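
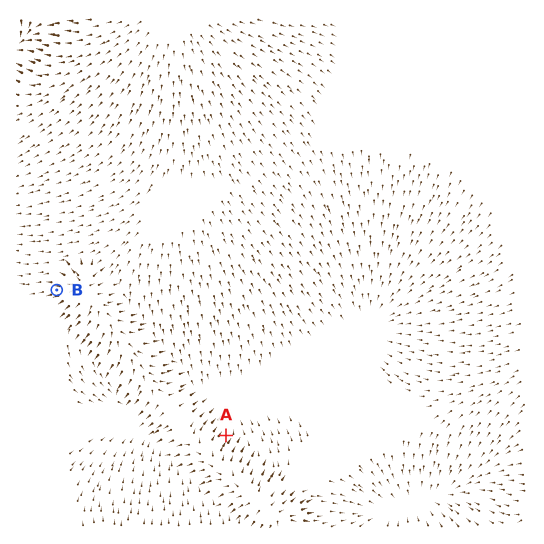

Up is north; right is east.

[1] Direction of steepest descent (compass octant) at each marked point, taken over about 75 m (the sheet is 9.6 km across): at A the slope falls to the NE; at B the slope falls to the W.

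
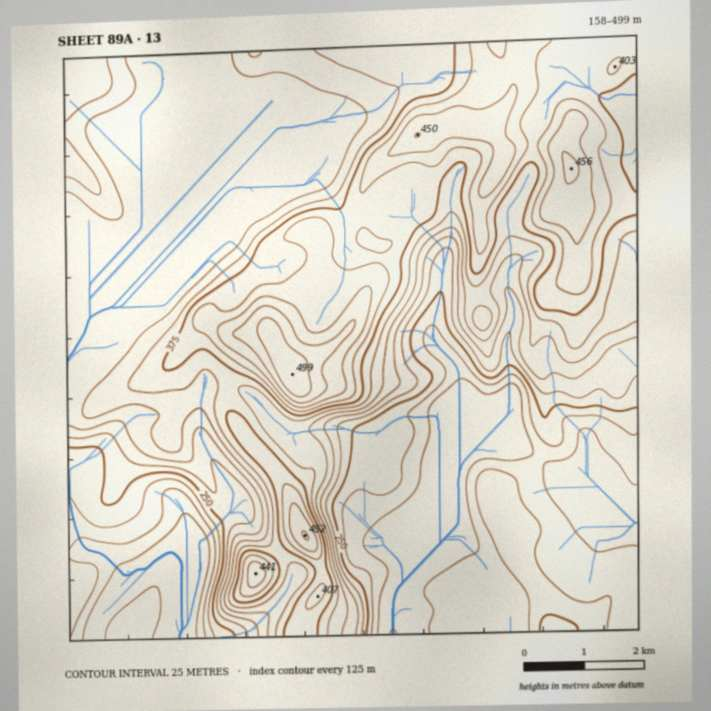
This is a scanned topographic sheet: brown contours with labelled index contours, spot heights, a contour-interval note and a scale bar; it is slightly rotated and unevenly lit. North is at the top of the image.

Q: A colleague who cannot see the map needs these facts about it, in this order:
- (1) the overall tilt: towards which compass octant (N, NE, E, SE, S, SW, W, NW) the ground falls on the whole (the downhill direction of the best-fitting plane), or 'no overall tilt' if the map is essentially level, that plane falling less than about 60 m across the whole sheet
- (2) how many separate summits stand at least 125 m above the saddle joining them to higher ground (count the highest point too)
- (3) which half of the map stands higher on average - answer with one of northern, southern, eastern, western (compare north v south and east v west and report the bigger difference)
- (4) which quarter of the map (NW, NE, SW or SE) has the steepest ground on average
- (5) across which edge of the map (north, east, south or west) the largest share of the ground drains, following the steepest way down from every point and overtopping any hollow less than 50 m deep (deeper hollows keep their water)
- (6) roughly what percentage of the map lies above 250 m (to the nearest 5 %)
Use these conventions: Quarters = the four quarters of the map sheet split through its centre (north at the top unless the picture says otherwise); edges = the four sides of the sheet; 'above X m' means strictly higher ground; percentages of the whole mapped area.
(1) Overall the map slopes down towards the south.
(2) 1 summit rises at least 125 m above its surroundings.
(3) On average the northern half of the map is the higher ground.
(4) The steepest ground, on average, is in the south-west quarter.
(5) Drainage is mainly to the south: more ground falls towards that edge than towards any other.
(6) Ground above 250 m makes up about 70 % of the sheet.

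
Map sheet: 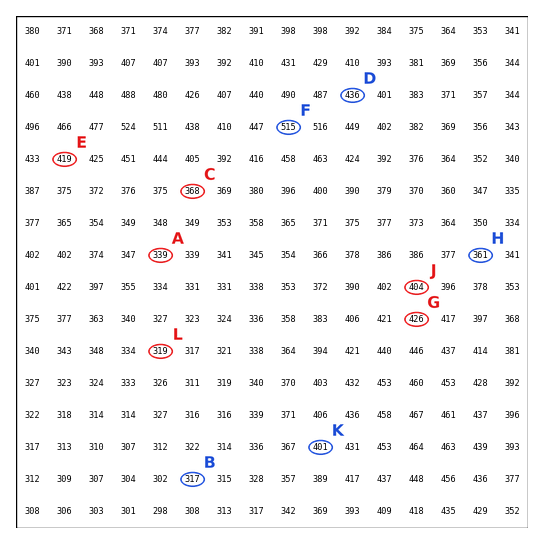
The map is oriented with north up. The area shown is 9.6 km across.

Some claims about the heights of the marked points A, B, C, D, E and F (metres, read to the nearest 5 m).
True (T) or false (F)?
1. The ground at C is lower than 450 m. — T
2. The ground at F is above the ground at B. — T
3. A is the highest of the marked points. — F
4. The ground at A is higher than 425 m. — F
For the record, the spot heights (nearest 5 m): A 340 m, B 315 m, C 370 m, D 435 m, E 420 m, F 515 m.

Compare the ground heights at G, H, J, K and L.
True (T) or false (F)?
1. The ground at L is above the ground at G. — F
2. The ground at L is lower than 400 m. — T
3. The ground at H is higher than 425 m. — F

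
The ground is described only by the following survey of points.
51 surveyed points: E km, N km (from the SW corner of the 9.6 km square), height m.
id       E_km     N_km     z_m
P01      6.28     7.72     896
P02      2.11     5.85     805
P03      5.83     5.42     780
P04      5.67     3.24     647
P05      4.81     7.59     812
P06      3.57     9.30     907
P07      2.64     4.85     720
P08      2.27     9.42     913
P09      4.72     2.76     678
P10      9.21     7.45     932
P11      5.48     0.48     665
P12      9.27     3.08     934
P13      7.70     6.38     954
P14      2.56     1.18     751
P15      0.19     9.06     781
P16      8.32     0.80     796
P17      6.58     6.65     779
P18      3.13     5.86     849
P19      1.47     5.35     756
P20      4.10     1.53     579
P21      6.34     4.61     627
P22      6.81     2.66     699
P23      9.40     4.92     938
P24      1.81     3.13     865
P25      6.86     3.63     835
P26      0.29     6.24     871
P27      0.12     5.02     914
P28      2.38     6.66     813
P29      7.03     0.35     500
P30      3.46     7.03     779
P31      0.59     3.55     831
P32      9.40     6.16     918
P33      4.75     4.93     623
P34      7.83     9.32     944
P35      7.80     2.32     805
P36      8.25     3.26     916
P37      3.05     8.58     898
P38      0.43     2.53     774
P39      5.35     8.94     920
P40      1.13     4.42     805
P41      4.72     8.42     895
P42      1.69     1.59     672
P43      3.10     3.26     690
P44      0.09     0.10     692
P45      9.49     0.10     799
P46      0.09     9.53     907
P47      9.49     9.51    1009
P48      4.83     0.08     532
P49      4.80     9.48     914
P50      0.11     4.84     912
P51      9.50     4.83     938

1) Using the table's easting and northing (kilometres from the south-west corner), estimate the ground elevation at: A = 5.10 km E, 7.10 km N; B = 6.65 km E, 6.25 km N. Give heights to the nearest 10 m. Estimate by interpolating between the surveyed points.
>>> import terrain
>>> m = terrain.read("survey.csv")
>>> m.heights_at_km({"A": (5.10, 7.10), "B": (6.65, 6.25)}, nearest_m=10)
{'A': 840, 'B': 860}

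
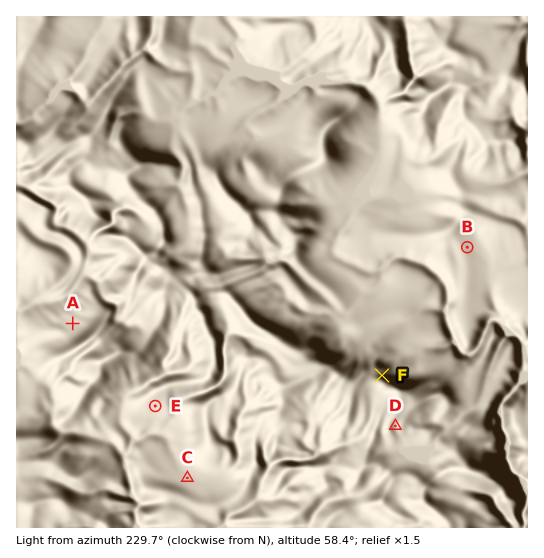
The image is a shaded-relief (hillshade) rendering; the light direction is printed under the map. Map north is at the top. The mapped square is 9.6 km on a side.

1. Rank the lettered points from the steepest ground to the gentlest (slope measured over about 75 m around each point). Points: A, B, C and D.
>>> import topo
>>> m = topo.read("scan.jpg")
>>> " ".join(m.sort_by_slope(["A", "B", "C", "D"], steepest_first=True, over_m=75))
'D A B C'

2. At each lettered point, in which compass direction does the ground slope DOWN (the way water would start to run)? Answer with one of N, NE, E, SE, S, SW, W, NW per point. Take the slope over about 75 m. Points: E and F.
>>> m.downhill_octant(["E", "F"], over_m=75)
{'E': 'S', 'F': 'NE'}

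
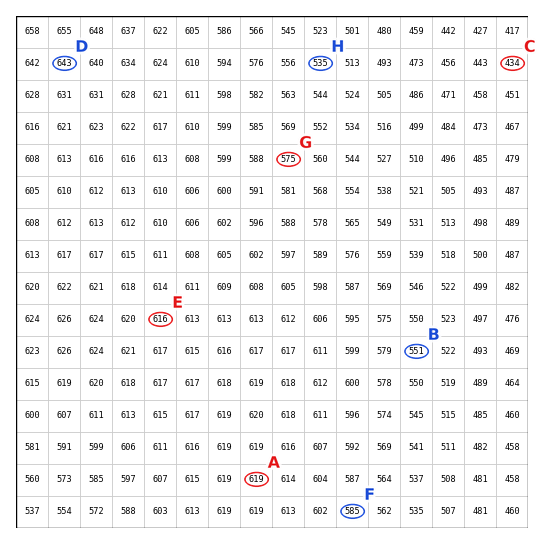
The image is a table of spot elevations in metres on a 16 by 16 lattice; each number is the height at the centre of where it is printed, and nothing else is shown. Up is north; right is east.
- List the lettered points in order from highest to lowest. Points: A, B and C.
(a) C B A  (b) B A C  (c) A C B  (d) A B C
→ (d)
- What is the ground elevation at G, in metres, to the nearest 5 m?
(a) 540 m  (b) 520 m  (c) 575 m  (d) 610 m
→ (c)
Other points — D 645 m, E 615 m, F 585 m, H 535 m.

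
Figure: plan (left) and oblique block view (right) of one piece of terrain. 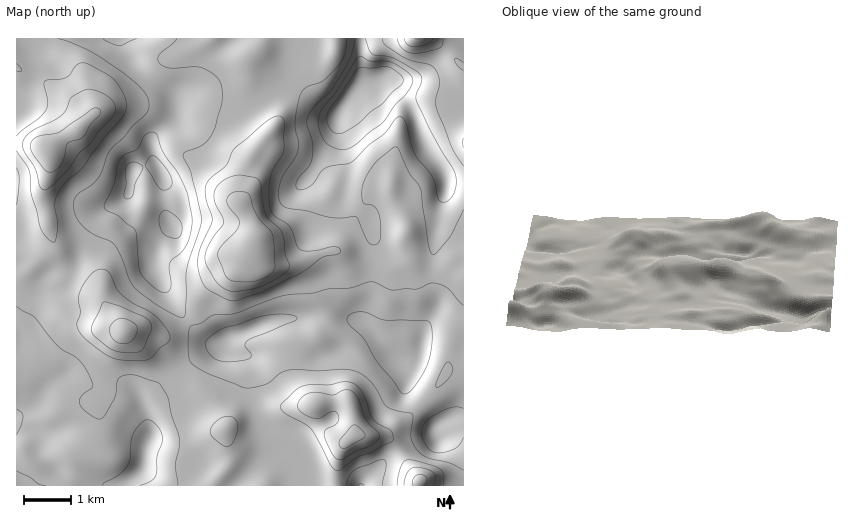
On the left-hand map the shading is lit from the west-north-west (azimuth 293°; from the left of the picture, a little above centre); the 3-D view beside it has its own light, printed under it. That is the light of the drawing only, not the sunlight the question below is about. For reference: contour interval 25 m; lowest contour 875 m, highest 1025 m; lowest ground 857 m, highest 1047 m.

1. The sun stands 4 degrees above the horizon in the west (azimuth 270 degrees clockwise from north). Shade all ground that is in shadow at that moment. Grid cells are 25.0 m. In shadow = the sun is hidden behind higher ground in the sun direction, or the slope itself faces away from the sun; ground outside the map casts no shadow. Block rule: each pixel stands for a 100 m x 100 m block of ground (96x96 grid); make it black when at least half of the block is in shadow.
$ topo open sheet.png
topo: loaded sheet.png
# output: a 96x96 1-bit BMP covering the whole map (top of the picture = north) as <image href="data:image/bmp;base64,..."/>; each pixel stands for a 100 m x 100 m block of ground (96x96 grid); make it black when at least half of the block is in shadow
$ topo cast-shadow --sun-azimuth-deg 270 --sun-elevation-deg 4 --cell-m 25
<image width="96" height="96" href="data:image/bmp;base64,Qk2+BAAAAAAAAD4AAAAoAAAAYAAAAGAAAAABAAEAAAAAAIAEAAATCwAAEwsAAAIAAAAAAAAA////AAAAAAAAAAAAAAAAAAfAAf8AAAAAAAAAAAPAAP8AAAAAAAAAAAPAAP8AAAHAAAAAAAPAAP8AAAHgAAAAAAPgAAAAAAHwAAAAAAPwAAAAAAHwAAAAAAP8AYAAAAHgAAAAAAH+A+AAAADgAAAAAAAfA+AAAABgAAAAAAAP//AAAAAAAAAAAAAP//AAAAAAAAHAAAAP//AAAAAAAAHgAAAf9+AAAAAAAAHgAAA/h+AAAAAAAADAAAB/w8AAAAAAAAAAAAB/wAAAAAAAAAAAAAB/4AAAAAAAAAAAAAD/4AAAAAAAAAAAAAD/8AAAAAAAAAAAAAD/8AAAAAAAAAAAAAD/4AAAAAAAAAAAAAD4AAAAAAAAAAAAAAAAAAAAAAAAAAAAAAAAAAAAAAAAAAAAAAAAAAAAAAAAAAAAAAAAAAAAAAAAAAAAAAAAAAAAAAAAAAAAAAAAAAAAAAAOAIAAAAAAAAAAAAAeAcAAAAAAAAAAAAA+AYAAAAAAAAAAAAB/IAAAAAAAAAAAAAB/8AAAAAAAAAAAAAA/+AAAAAAAAAAAAAAf8AAAAAAAAAAAAAAf8AAAAAAAAAAAAAAfwAAAAAAAAAAAAAAPAAAAAAAAAAAAAACAAAAAAAAAAAAAAAHAAAAAAAAAAAAAAAOAAAAAAAAAAAAAAAeAAAAOAAAAAAAAAA+MAAAPwAAAAAAAAA+cAAAH+AAAAAAAAA/8AAAD/gAAAAAAAA58AAAB/gAAAAAAAAD4AAAB/gAAAAAAAAD4AAAB+AAAAAAAAAD4AAAD/AAAAAAAAAD4AAAD/AAAAAAAAAD4AAAD/gAAAAAAAAD4AAAD/wAAAAAAAADwAAAD/wAAAAAAAAAAAAAD/4AAAwAAAAAAAAAH/4AABwAAcAAAAAAH/wAAAwAA8AAAAAAP/gAAAAAA8AAAAAAP/gAAAAAA8AAAAAAP/AAAAAAA8AAAAAAf/AAAAAAA8AAAAAAf/AAAAGAA8A4AAAAf/gAAAPAB+B8AAAAf/gAAAPgB/B+AAAAf/gAAAPgA/h+AAAAP/gAAAPgA/w/EAAAP/gAAAPgA/8/EAAAH/gAAAfgAf//gAAAD/gAAAfAAf//gAAAD/gAAA+AAf//4AAAB/wAAB8AAf//wAAAA/4AAD8AAf//AAAAA/+AAH4AAA/8wAAAA//gAH4AAAf/4AAAA//wAHwAAAf/4AAAA//4AHwAAAf/8AAAA//8AHwAAAf/4AAAA//8AHgAAAH/4AAAA//+AHgAAAD/4AAAAf/+AHAAAAB/8AAAAP/8AGAAAAB/8AAAAB/+AAAAAAA/4AAAAAf+AAAAAAA/wAAAAAP/AAAAAAAfAAAAAAH/wAAAAAAOAAAAAAD/4AAAAAAOAAAAAAD/8AAAAAAcAAAAAAB/+AAAAAAcAAAAAAA//AAAAAAAAAAAAAA//AAAAAAAAAAAAAAf/AAAAAAAAAAAAAAf+AAAAAAAAAAAAAAfwAAAAAAAAAAAAAAfwAAAAAAAAAAAAAAfgAAAAAAAAAAAAAAfgAOAAAAAAAAAAAAfgAf8="/>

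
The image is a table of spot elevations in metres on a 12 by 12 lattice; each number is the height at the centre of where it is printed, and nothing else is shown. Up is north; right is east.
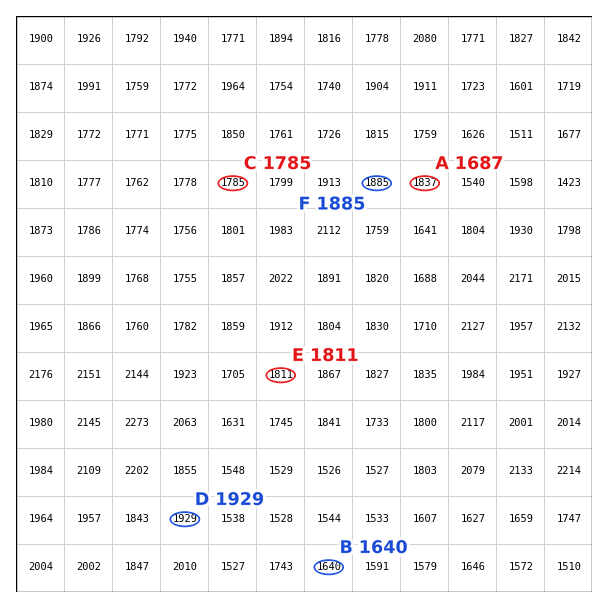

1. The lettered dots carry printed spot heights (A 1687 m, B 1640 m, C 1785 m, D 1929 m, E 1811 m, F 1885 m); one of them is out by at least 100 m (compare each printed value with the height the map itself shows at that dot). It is A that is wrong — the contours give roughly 1837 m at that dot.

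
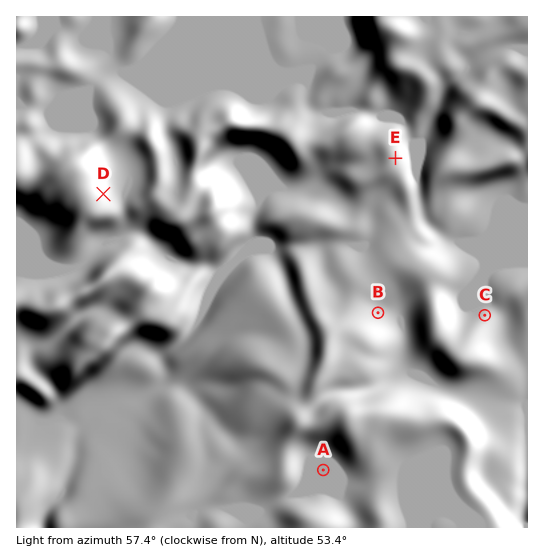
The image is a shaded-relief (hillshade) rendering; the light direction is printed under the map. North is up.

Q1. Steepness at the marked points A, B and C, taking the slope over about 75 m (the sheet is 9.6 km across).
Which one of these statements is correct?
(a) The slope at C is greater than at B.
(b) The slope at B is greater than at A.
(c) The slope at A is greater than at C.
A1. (b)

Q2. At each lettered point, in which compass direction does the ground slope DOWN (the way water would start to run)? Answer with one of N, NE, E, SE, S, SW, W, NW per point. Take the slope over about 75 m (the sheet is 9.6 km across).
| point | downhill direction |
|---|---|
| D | E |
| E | E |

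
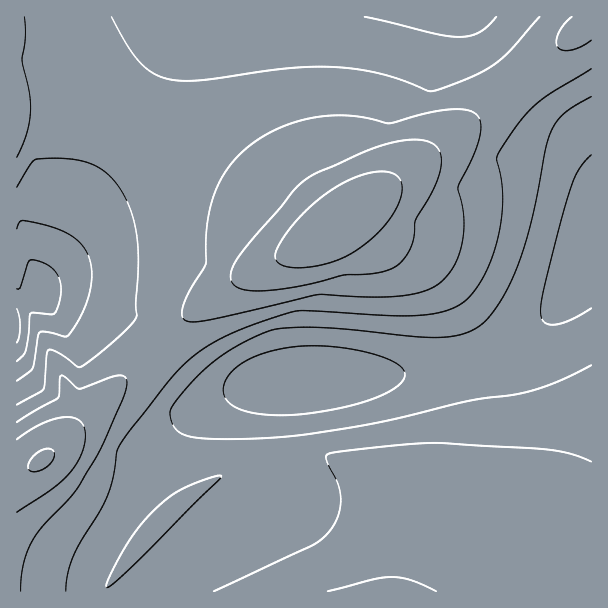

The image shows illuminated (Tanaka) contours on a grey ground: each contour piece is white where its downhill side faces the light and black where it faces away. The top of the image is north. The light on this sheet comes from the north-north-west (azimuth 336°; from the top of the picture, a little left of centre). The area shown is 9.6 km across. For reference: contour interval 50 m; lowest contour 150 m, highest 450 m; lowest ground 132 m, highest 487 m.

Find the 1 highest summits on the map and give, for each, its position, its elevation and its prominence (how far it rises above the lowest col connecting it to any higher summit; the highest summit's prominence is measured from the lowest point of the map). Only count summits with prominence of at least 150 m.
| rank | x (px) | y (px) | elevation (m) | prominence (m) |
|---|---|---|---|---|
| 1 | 345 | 219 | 487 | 355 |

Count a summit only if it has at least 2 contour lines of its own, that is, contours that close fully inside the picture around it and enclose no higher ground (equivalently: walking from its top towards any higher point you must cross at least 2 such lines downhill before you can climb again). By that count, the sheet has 1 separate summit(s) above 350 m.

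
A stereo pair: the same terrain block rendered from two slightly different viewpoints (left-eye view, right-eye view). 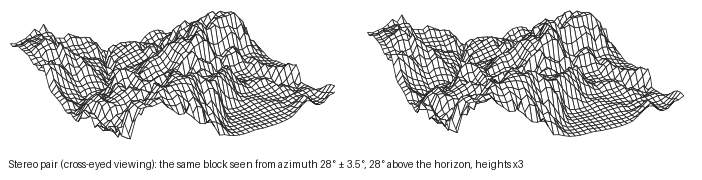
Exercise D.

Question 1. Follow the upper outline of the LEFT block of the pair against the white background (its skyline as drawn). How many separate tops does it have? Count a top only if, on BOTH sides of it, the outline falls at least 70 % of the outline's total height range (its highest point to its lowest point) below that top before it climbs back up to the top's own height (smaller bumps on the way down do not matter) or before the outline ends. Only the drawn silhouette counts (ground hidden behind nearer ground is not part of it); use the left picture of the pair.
0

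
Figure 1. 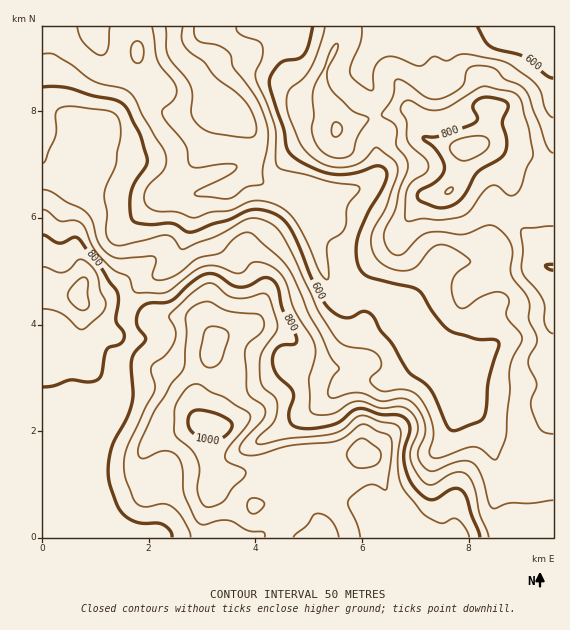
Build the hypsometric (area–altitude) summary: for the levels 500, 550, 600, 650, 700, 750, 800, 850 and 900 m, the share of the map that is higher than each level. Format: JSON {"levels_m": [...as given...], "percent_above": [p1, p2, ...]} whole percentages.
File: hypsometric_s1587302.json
{"levels_m": [500, 550, 600, 650, 700, 750, 800, 850, 900], "percent_above": [95, 88, 78, 66, 51, 40, 27, 18, 11]}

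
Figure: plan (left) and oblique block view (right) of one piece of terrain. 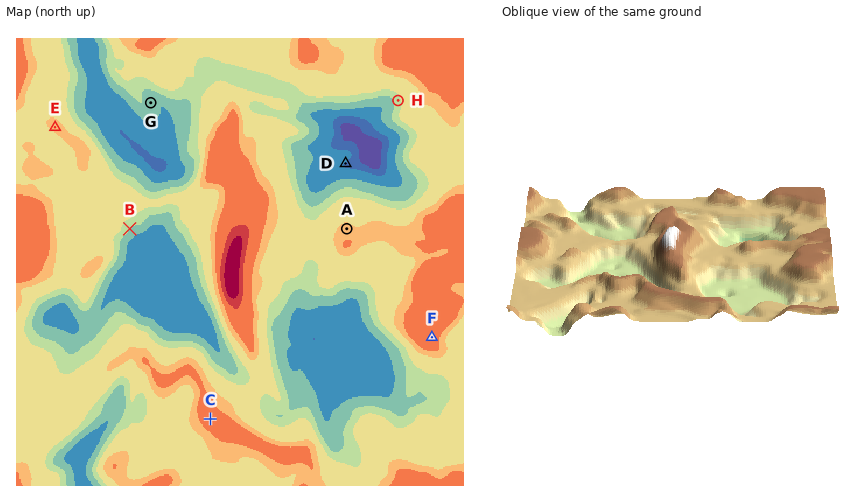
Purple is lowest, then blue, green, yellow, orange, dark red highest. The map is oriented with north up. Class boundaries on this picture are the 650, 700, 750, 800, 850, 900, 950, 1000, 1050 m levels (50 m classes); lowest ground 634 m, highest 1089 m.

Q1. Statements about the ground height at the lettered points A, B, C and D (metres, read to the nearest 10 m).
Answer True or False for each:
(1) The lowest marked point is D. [True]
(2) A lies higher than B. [True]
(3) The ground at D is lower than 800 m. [True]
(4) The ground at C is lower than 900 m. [False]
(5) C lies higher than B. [True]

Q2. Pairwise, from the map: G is below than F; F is above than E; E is above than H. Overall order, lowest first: G H E F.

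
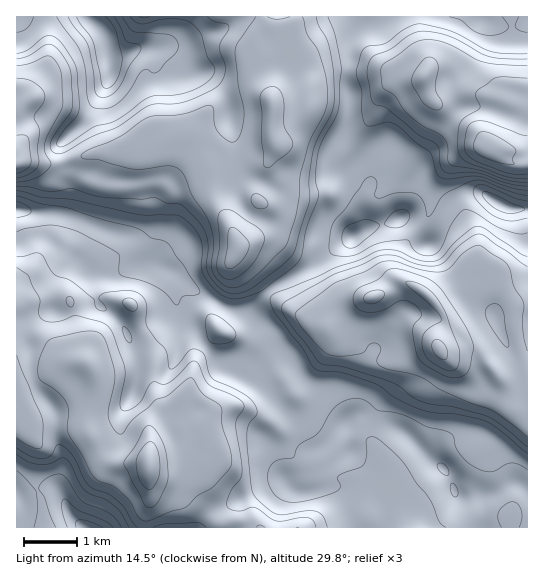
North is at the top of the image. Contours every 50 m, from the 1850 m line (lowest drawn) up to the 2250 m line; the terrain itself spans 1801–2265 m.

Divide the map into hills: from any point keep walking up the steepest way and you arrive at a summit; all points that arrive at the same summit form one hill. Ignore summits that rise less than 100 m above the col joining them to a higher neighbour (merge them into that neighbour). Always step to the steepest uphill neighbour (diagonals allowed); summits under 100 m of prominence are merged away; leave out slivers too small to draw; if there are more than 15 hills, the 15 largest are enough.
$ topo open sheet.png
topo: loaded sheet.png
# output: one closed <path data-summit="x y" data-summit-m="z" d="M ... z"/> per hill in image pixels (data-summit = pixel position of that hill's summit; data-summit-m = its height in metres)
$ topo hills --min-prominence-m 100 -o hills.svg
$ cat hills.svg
<path data-summit="149 467" data-summit-m="2245" d="M21 209l-5 1 0 283 2 2 9 0 18-7 9 0 5 3 13 26 13 11 270-1-6-26-6-12-5-2-9 0-22 4 5-4 4-10 7-8 25-16-4-15 0-9-15 14-8 4-12-16-21-18-28-31 0-16 10-10 10-6-5-8-2-7-7-8-20-14-20-5-29-16-22-19-13-6-13-3-16-25-4-3-16-3-51-18z"/><path data-summit="237 247" data-summit-m="2215" d="M355 16l-124 0-2 7-7 6-19 6-20 9-17 1-7 3-16-1-18 8-18-2 2 25-5 11-21 34-22 20 0 11 6 16 1 17 0 14-5 14 4 1 4-3 6-27 9-10 7-1 16 6 16 2 2 4 0 15-8 32 10 2 4 3 16 25 13 3 13 6 22 19 29 16 23 5 25-26 32-16 58-42 0-31 5-12-10-9-24-8-6-6 2-10 12-22 5-17 1-69 8-20z"/><path data-summit="490 149" data-summit-m="2265" d="M281 351l-11 5-10 10-1 13 12 16 38 36 12 16 8-4 15-14 0 9 4 15-25 16-7 8-7 13 6 1 14-4 9 0 5 2 6 12 2 13 4 14 173-1 0-37-15-9-12-11-12-28-4-5-12-4-10 0-14 6-12 12-1 8 2 5-36-33-11-6-16-2-16-7-8 1-4 4-10-18-6-6-24-14z"/><path data-summit="439 350" data-summit-m="2261" d="M483 193l-16 0-10 4-10 12-18 36-27-26-32 8-13 6-51 38-32 16-27 27 24 17 6 16 15 15 8 13 7 8 24 14 13 16 3 8 4-4 8-1 16 7 16 2 11 6 33 32 2-1-1-7 3-6 10-10 14-6 16 2 10 7 12 28 12 11 14 8 1-279-23-3z"/><path data-summit="17 163" data-summit-m="2243" d="M230 16l-213 0-1 193 25 4 23 1 4-13 0-14-1-17-6-16 0-11 22-20 21-34 5-11-2-25 18 2 18-8 16 1 7-3 17-1 20-9 19-6 7-6z"/>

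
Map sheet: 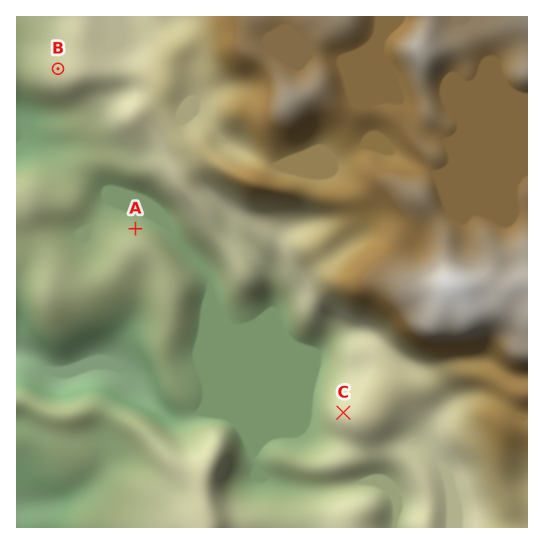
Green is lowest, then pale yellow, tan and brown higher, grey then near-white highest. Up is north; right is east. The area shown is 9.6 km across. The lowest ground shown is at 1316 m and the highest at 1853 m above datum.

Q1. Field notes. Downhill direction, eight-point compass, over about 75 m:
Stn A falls N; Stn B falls W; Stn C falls W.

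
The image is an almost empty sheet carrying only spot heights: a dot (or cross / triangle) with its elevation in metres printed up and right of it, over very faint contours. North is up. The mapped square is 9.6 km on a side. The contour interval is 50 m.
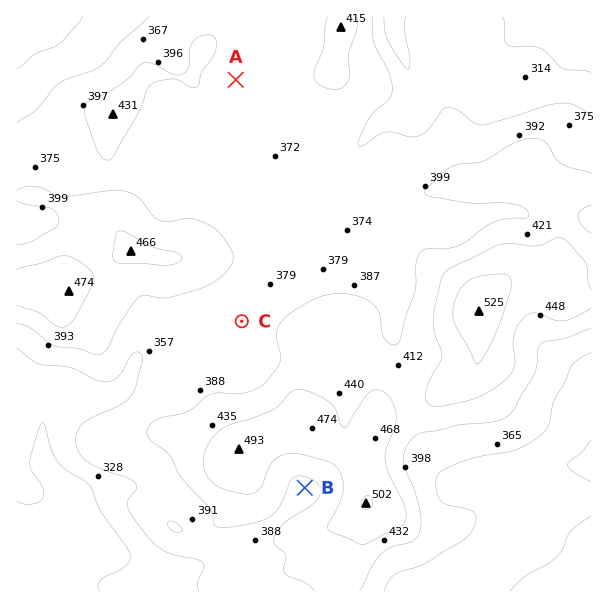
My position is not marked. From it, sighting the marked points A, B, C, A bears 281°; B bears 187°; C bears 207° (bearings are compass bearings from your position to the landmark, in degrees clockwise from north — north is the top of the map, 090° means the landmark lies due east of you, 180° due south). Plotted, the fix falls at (353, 103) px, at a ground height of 390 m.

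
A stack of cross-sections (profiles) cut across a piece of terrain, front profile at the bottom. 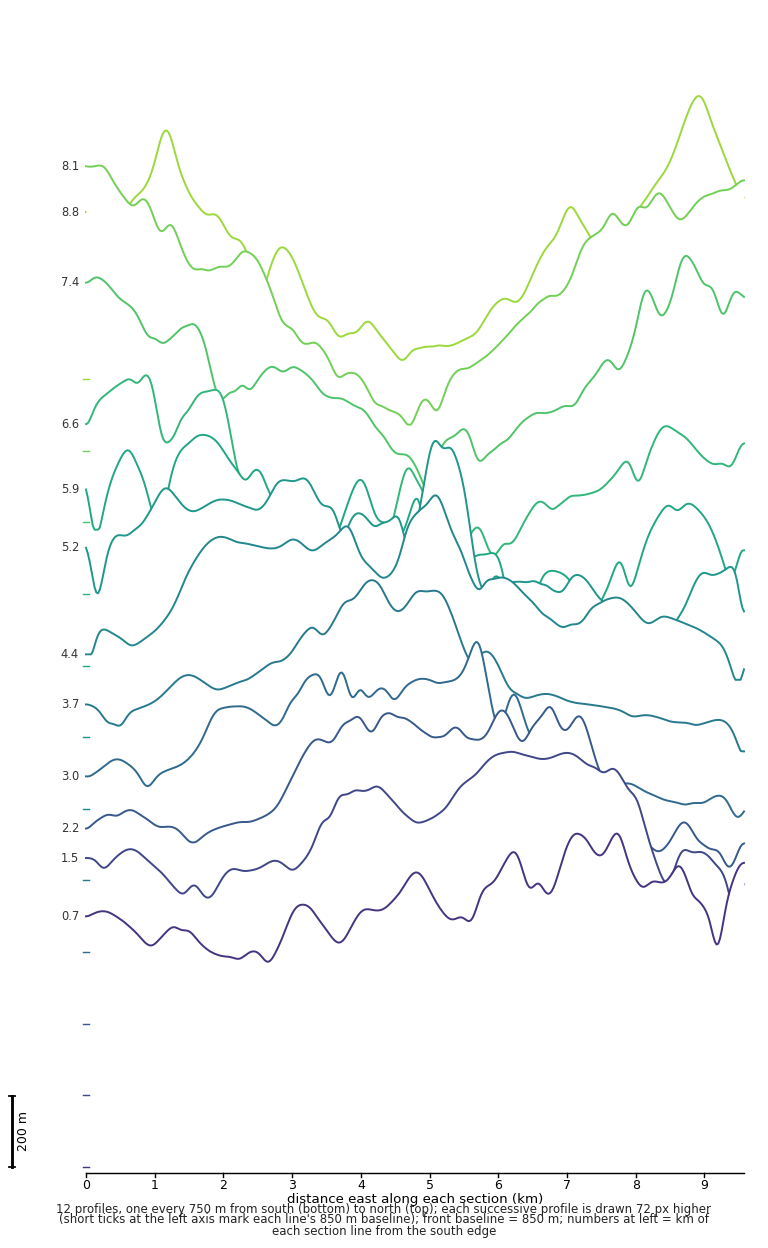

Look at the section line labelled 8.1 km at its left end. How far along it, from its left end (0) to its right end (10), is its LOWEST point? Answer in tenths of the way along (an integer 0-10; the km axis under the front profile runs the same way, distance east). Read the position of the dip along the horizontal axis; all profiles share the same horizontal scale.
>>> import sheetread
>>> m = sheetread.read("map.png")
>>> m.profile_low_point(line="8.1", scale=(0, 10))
5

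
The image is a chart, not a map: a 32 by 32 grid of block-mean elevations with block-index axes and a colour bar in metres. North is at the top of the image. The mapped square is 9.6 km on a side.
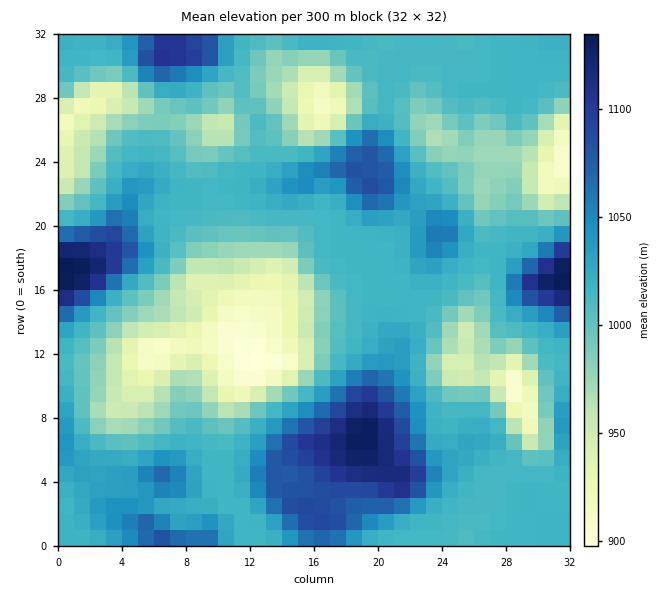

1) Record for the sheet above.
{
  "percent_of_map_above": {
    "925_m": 94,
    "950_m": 88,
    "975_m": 80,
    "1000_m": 68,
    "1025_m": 29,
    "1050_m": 16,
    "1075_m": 11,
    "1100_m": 5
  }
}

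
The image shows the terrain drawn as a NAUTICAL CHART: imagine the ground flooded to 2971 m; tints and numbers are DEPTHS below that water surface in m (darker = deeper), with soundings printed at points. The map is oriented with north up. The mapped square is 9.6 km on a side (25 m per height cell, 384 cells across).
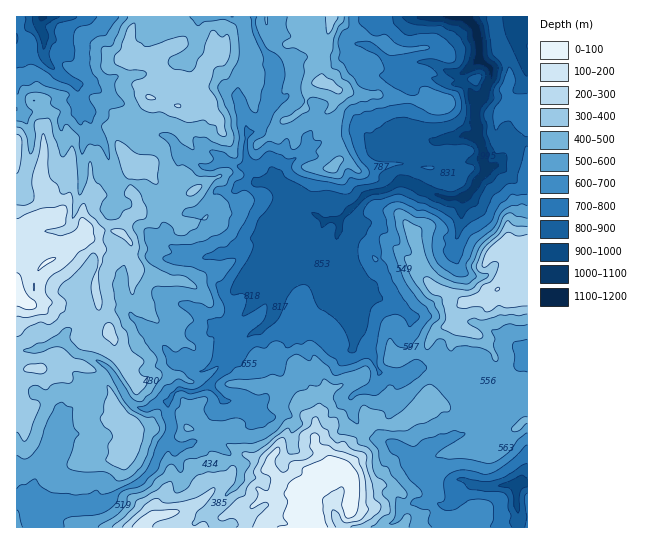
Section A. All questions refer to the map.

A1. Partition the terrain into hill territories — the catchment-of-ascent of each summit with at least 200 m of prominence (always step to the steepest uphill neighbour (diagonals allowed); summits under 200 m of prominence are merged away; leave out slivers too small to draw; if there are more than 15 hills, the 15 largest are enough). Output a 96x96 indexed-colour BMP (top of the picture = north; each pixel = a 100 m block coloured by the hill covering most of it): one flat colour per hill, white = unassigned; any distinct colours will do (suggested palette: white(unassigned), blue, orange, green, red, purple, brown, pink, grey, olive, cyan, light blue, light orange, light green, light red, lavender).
<image width="96" height="96" href="data:image/bmp;base64,Qk12EgAAAAAAAHYAAAAoAAAAYAAAAGAAAAABAAQAAAAAAAASAAATCwAAEwsAABAAAAAAAAAA////ALR3HwAOf/8ALKAsACgn1gC9Z5QAS1aMAMJ34wB/f38AIr28AM++FwDox64AeLv/AIrfmACWmP8A1bDFACIiIiIiIiIiIiIiIiIiIiIiIiIiIiIiIiIiIiIiIiIiIiIiIiIiIiIiIiIiIiIiIiIiIiIiIiIiIiIiIiIiIiIiIiIiIiIiIiIiIiIiIiIiIiIiIiIiIiIiIiIiIiIiIiIiIiIiIiIiIiIiIiIiIiIiIiIiIiIiIiIiIiIiIiIiIiIiIiIiIiIiIiIiIiIiIiIiIiIiIiIiIiIiIiIiIiIiIiIiIiIiIiIiIiIiIiIiIiIiIiIiIiIiIiIiIiIiIiIiIiIiIiIiIiIiIiIiIiIiIiIiIiIiIiIiIiIiIiIiIiIiIiIiIiIiIiIiIiIiIhERERERERERESIiIiIiIiIiIiIiIiIiIiIiIiIiIiIiIiIiIiIiIiIiIiIiIiIiIhERERERERERERIiIiIiIiIiIiIiIiIiIiIiIiIiIiIiIiIiIiIiIiIiIiIiIiIiIhEREREREREREREiIiIiIiIiIiIiIiIiIiIiIiIiIiIiIiIiIiIiIiIiIiIiIiIiIhEREREREREREREREiIiIiIiIiIiIiIiIiIiIiIiIiIiIiIiIiIiIiIiIiIiIiIiIhERERERERERERERESIiIiIiIiIiIiIiIiIiIiIiIiIiIiIiIiIiIiIiIiIiIiIiIhERERERERERERERERIiIiIiIiIiIiIiIiIiIiIiIiIiIiIiIiIiIiIiIiIiIiIiIhEREREREREREREREREiIiIiIiIiIiIiIiIiIiIiIiIiIiIiIiIiIiIiIiIiIiIiIhEREREREREREREREREiIiIiIiIiIiIiIiIiIiIiIiIiIiIiIiIiIiIiIiIiIiIiIhERERERERERERERERESIiIiIiIiIiIiIiIiIiIiIiIiIiIiIiIiIiIiIiIiIiIiIhERERERERERERERERESIiIiIiIiIiIiIiIiIiIiIiIiIiIiIiIiIiIiIiIiIiIiIhERERERERERERERERERIiIiIiIiIiIiIiIiIiIiIiIiIiIiIiIiIiIiIiIiIiIiIhERERERERERERERERERIiIiIiIiIiIiIiIiIiIiIiIiIiIiIiIiIiIiIiIiIiIiIhEREREREREREREREREREiIiIiIiIiIiIiIiIiIiIiIiIiIiIiIiIiIiIiIiIiIiIhEREREREREREREREREREiIiIiIiIiIiIiIiIiIiIiIiIiIiIiIiIiIiIiIiIiIiIhEREREREREREREREREREiIiIiIiIiIiIiIiIiIiIiIiIiIiIiIiIiIiIiIiIiIiIhEREREREREREREREREREiIiIiIiIiIiIiIiIiIiIiIiIiIiIiIiIiIiIiIiIiIiIhEREREREREREREREREREiIiIiIiIiIiIiIiIiIiIiIiIiIiIiIiIiIiIiIiIiIiIhEREREREREREREREREREiIiIiIiIiIiIiIiIiIiIiIiIiIiIiIiIiIiIiIiMzIiIhEREREREREREREREREREiIiIiIiIiIiIiIiIiIiIiIiIiIiIiIiIiIiIiIjMzMiIhEREREREREREREREREREiIiIiIiIiIiIiIiIiIiIiIiIiIiIiIiIiIiIiIjMzMyIhERERERERERERERERERESIiIiIiIiIiIiIiIiIiIiIiIiIiIiIiIiIiIiIzMzMyIhERERERERERERERERERERERESIiIiIiIiIiIiIiIiIiIiIiIiIiIiIiIzMzMzMzIhERERERERERERERERERERERERIiIiIiIiIiIiIiIiIiIiIiIiIiIiIjMzMzMzMzIhEREREREREREREREREREREREREiIiIiIiIiIiIiIiIiIiIiIiIiIiIzMzMzMzMzIhERERERERERERERERERERERERESIiIiIiIiIiIiIiIiIiIiIiIiIjMzMzMzMzMzIhERERERERERERERERERERERERERIiIiIiIiIiIiIiIiIiIiIiIjMzMzMzMzMzMzMhEREREREREREREREREREREREREREiIiIiIiIiIiIiIiIiIiIiIjMzMzMzMzMzMzMxEREREREREREREREREREREREREREiIiIiIiIiIiIiIiIiIiIiIzMzMzMzMzMzMzMxEREREREREREREREREREREREREREiIiIiIiIiIiIiIiIiIiIiIzMzMzMzMzMzMzMxERERERERERERERERERERERERESIiIiIiIiIiIiIiIiIiIiIiIzMzMzMzMzMzMzMxERERERERERERERERERERERERESIiIiIiIiIiIiIiIiIiIiIiMzMzMzMzMzMzMzMxERERERERERERERERERERERERESIiIiIiIiIiIiIiIiIiIiIiIzMzMzMzMzMzMzMxERERERERERERERERERERERERERIiIiIiIiIiIiIiIiIiIiIiIzMzMzMzMzMzMzMxEREREREREREREREREREREREREREiIiIiIiIiIiIiIiIiIiIiIzMzMzMzMzMzMzMxERERERERERERERERERERERERERESIiIiIiIiIiIiIiIiIiIiIzMzMzMzMzMzMzMxERERERERERERERERERERERERERERIiIiIiIiIiIiIiIiIiIiMzMzMzMzMzMzMzMxEREREREREREREREREREREREREREREiIiIiIiIiIiIiIiIiIzMzMzMzMzMzMzMzMxERERERERERERERERERERERERERERESIiIiIiIiIiIiIiIjMzMzMzMzMzMzMzMzMxERERERERERERERERERERERERERERESIiIiIiIiIiIiIiMzMzMzMzMzMzMzMzMzMxERERERERERERERERERERERERERERERIiIiIiIiIiIiIzMzMzMzMzMzMzMzMzMzMxEREREREREREREREREREREREREREREREiIiIiIiIiIiIiMzMzMzMzMzMzMzMzMzMxEREREREREREREREREREREREREREREREiIiIiIiIiIiIiIzMzMzMzMzMzMzMzMzMxERERERERERERERERERERERERERERERESIiIiIiIiIiIiIzMzMzMzMzMzMzMzMzMxERERERERERERERERERERERERERERERERIiIiIiIiIiIiIzMzMzMzMzMzMzMzMzMxERERERERERERERERERERERERERERERERIiIiIiIiIiIiIzMzMzMzMzMzMzMzMzMxERERERERERERERERERERERERERERERERIiIiIiIiIiIiIzMzMzMzMzMzMzMzMzMxERERERERERERERERERERERERERERERERIiIiIiIiIiIiIzMzMzMzMzMzMzMzMzMxERERERERERERERERERERERERERERERESIiIiIiIiIiIiMzMzMzMzMzMzMzMzMzMxERERERERERERERERERERERERERERERESIiIiIiIiIiIiMzMzMzMzMzMzMzMzMzMxERERERERERERERERERERERERERERERERIiIiIiIiIiIjMzMzMzMzMzMzMzMzMzMxERERERERERERERERERERERERERERERERIiIiIiIiIiMzMzMzMzMzMzMzMzMzMzMxERERERERERERERERERERERERERERERESIiIiIiIiMzMzMzMzMzMzMzMzMzMzMzMxEREREREREREREREREREREREREREREREiIiIiIiIjMzMzMzMzMzMzMzMzMzMzMzMxERERERERERERERERERERERERERERERIiIiIiIkREMzMzMzMzMzMzMzMzMzMzMzMxEREREREREREREREREREREREREREREiIiIiIkREREQzMzMzMzMzMzMzMzMzMzMzMxERERERERERERERERERERERERERESIiIiIiRERERERDMzMzMzMzMzMzMzMzMzMzMxEREREREREREREREREREREREREREiIiIiIiREREREREMzMzMzMzMzMzMzMzMzMzMxEREREREREREREREREREREREREREiIiIiIkREREREREQzMzMzMzMzIiIiMzMzMzMxEREREREREREREREREREREREREREiIiIiJERERERERERERDMzMzIiIiIiIzMzMzMxERERERERERERERERERERERERERERIiIiREREREREREREREQzMiIiIiIiIzMzMzIhEREREREREREREREREREREREREREREUREREREREREREREREREIiIiIiIiIjMzMyIhERERERERERERERERERERERERERERFEREREREREREREREREREQiIiIiIiIiMzMiIhERERERERERERERERERERERERERERFEREREREREREREREREREQiIiIiIiIiIzIiIhERERERERERERERERERERERERERERFEREREREREREREREREREQiIiIiIiIiIiIiIhERERERERERERERERERERERERERERREREREREREREREREREREQiIiIiIiIiIiIiIhERERERERERERERERERERERERERERRERERERERERERERERERERCIiIiIiIiIiIiIhERERERERERERERERERERERERERERRERERERERERERERERERERCIiIiIiIiIiIiIhERERERERERERERERERERERERERERREREREREREREREREREREREIiIiIiIiIiIiIhERERERERERERERERERERERERERERRERERERERERERERERERERCIiIiIiIiIiIiIhEREREREREREREREREREREREREREREUREREREREREREREREREIiIiIiIiIiIiIiIhERERERERERERERERERERERERERERERREREREREREREREREREIiIiIiIiIiIiIiIhERERERERERERERERERERERERERERERFEREREREREREREREREIiIiIiIiIiIiIiIhERERERERERERERERERERERERERERERFEREREREREREREREREIiIiIiIiIiIiIiIhERERERERERERERERERERERERERERERFEREREREREREREREREQiIiIiIiIiIiIiIhEREREREREREREREREREREREREREREREUREREREREREREREREQiIiIiIiIiIiIiIhEREREREREREREREREREREREREREREREUREREREREREREREREQiIiIiIiIiIiIiIhERERERERERERERERERERERERERERERERREREREREREREREREQiIiIiIiIiIiIiIhERERERERERERERERERERERERERERERERREREREREREREREREQiIiIiIiIiIiIiIhERERERERERERERERERERERERERERERERREREREREREREREREQiIiIiIiIiIiIiIhERERERERERERERERERERERERERERERERREREREREREREREQiIiIiIiIiIiIiIiIhERERERERERERERERERERERERERERERERREREREREREQiIiIiIiIiIiIiIiIiIiIhERERERERERERERERERERERERERERERERREREREREREQiIiIiIiIiIiIiIiIiIiIhEREREREREREREREREREREREREREREREUREREREREREQiIiIiIiIiIiIiIiIiIiIhERERERERERERERERERERERERERERERFEREREREREREQiIiIiIiIiIiIiIiIiIiIhERERERERERERERERERERERERERERERFERERERERERERCIiIiIiIiIiIiIiIiIiIhERERERERERERERERERERERERERERERRERERERERERERCIiIiIiIiIiIiIiIiIiIhERERERERERERERERERERERERERERERREREREREREREREIiIiIiIiIiIiIiIiIiIhEREREREREREREREREREREREREREREUREREREREREREREIiIiIiIiIiIiIiIiIiIiIREREREREREREREREREREREREREREUREREREREREREREIiIiIiIiIiIiIiIiIiIiIiEREREREREREREREREREREREREREUREREREREREREREIiIiIiIiIiIiIiIiIiIiIiIREREREREREREREREREREREREREUREREREREREREREIiIiIiIiIiIiIiIiIiIg=="/>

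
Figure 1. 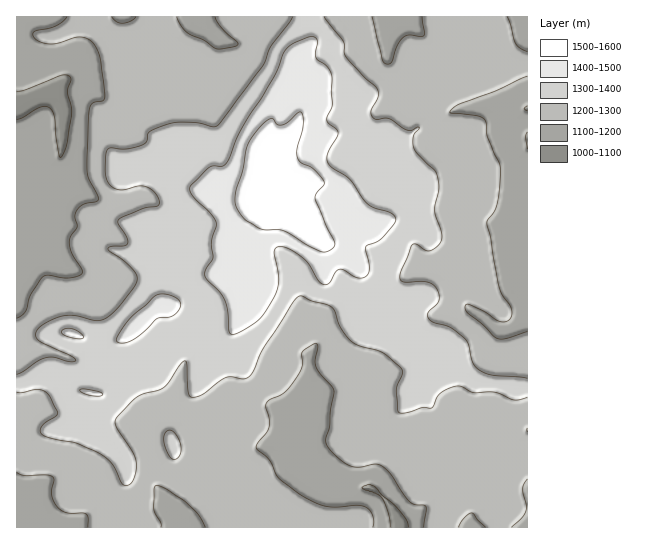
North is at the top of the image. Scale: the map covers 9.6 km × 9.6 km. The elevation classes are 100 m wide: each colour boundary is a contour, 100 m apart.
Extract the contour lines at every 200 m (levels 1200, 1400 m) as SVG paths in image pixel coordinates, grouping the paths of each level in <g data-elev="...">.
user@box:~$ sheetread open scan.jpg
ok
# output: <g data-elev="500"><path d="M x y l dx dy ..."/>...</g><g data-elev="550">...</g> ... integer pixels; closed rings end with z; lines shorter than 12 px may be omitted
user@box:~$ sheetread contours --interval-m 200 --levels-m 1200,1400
<g data-elev="1200"><path d="M161 527l0-4-7-14 0-20 3-4 9 4 20 13 12 12 7 13"/><path d="M373 527l1-5-1-7-7-8-9-2-20 2-11-1-11-3-16-9-20-16-9-17-14-14 1-4 9-10 3-6 0-8-3-12 0-4 4-4 13-6 6-6 12-18 1-17 13-9 3 3-3 15 1 6 17 20 1 4-4 20-1 16-3 12 1 7 11 12 12 8 9 1 18-3 8 4 7 7 18 27 5 3 11 1 0 4-2 17"/><path d="M458 527l5-8 8-6 15 14"/><path d="M511 527l11-9 4-7 0-5-3-17 4-10"/><path d="M17 472l8 4 21-1 6 2 2 4-2 13 4 11 5 5 5 3 20 1 2 4 0 9"/><path d="M527 332l-20 6-9 1-4-2-11-12-17-15 0-5 4 0 32 17 7-2 3-6-2-8-8-11-3-8-9-50-3-14 1-4 7-9 3-8 2-27-1-12-12-26-1-14-2-4-7-3-27-3 2-4 6-4 37-14 32-15"/><path d="M527 52l-8-4-4-5-8-26"/><path d="M67 17l-9 8-8 3-15 3-2 2 0 2 5 6 12 3 9-1 18-6 8 1 8 4 5 9 3 10 4 36-2 4-10 2-4 6-2 57 1 12 10 21-3 3-13 3-4 4-3 5 2 13-7 10-1 8 4 10 9 15 0 4-13 4-20-3-6 1-13 19-4 16-9 7"/><path d="M136 17l-5 4-9 2-5-1-5-5"/><path d="M215 17l7 12 15 13 1 3-1 1-16 3-6-1-10-7-18-8-6-7-4-9"/><path d="M422 17l2 18-3 2-12-2-6 2-6 9-5 16-5 2-2-1-3-4-10-42"/></g><g data-elev="1400"><path d="M90 395l9 1 4-2-12-4-8-1-3 1 2 3z"/><path d="M117 342l6 1 8-2 12-8 14-14 12-2 5-2 6-8-1-6-4-4-8-3-6 0-6 2-28 25-10 16z"/><path d="M73 338l8 1 3-2-6-6-6-2-7 0-4 2 3 4z"/><path d="M231 334l8-2 19-12 7-7 9-16 5-16-5-28 3-6 4-1 5 2 16 9 7 8 9 16 5 3 6-1 6-11 4-3 6 1 10 7 7 1 5-3 2-5-3-24 15-7 15-18-1-4-4-4-17-5-7-4-17-24-18-13-4-5 0-9 10-20-1-3-10-9 0-4 5-12 0-28-5-10-11-9-1-5 3-11-4-5-5 0-14 5-9 7-12 28-35 56-12 29-5 4-9 0-4 2-19 19 0 4 3 6 17 16 6 9 0 4-5 16 2 16-7 11-1 6 3 6 12 12 5 7 3 11 1 19z"/></g>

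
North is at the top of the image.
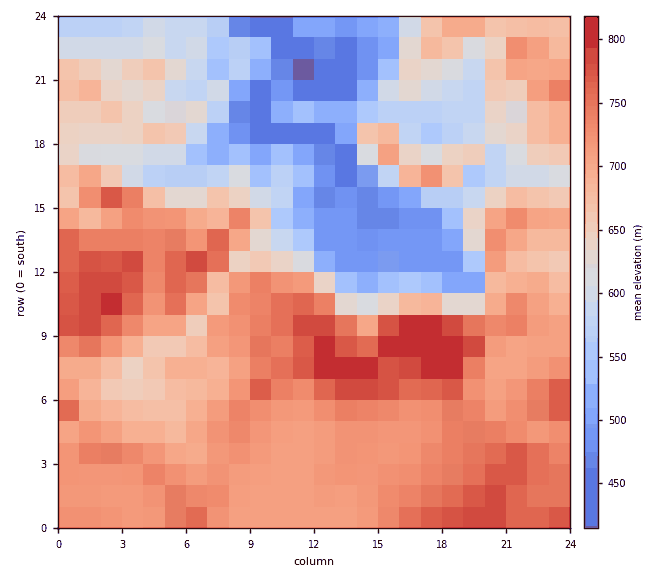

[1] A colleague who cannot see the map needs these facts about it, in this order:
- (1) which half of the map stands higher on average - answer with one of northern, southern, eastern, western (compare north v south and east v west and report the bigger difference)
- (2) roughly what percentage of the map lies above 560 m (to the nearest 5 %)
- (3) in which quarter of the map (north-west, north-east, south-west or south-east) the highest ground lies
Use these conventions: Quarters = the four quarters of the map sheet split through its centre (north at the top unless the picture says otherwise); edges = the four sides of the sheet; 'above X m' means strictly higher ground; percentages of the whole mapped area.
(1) Taken as a whole, the southern half is higher than the northern.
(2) Roughly 85 % of the ground is higher than 560 m.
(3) The highest point lies in the south-east quarter of the map.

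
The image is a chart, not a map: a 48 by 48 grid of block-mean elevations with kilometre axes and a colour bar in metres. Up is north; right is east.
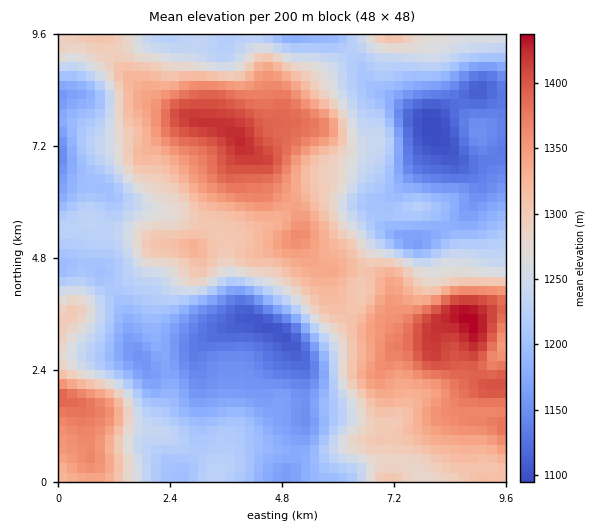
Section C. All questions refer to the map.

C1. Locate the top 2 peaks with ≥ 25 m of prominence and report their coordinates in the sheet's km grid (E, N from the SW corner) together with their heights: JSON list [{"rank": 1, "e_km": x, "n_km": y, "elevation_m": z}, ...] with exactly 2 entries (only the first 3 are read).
[{"rank": 1, "e_km": 8.84, "n_km": 3.46, "elevation_m": 1439}, {"rank": 2, "e_km": 3.91, "n_km": 7.29, "elevation_m": 1427}]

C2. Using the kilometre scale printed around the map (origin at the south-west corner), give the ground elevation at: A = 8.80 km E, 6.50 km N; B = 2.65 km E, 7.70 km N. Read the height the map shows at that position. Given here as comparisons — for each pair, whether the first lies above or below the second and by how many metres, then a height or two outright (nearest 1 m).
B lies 279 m above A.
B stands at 1411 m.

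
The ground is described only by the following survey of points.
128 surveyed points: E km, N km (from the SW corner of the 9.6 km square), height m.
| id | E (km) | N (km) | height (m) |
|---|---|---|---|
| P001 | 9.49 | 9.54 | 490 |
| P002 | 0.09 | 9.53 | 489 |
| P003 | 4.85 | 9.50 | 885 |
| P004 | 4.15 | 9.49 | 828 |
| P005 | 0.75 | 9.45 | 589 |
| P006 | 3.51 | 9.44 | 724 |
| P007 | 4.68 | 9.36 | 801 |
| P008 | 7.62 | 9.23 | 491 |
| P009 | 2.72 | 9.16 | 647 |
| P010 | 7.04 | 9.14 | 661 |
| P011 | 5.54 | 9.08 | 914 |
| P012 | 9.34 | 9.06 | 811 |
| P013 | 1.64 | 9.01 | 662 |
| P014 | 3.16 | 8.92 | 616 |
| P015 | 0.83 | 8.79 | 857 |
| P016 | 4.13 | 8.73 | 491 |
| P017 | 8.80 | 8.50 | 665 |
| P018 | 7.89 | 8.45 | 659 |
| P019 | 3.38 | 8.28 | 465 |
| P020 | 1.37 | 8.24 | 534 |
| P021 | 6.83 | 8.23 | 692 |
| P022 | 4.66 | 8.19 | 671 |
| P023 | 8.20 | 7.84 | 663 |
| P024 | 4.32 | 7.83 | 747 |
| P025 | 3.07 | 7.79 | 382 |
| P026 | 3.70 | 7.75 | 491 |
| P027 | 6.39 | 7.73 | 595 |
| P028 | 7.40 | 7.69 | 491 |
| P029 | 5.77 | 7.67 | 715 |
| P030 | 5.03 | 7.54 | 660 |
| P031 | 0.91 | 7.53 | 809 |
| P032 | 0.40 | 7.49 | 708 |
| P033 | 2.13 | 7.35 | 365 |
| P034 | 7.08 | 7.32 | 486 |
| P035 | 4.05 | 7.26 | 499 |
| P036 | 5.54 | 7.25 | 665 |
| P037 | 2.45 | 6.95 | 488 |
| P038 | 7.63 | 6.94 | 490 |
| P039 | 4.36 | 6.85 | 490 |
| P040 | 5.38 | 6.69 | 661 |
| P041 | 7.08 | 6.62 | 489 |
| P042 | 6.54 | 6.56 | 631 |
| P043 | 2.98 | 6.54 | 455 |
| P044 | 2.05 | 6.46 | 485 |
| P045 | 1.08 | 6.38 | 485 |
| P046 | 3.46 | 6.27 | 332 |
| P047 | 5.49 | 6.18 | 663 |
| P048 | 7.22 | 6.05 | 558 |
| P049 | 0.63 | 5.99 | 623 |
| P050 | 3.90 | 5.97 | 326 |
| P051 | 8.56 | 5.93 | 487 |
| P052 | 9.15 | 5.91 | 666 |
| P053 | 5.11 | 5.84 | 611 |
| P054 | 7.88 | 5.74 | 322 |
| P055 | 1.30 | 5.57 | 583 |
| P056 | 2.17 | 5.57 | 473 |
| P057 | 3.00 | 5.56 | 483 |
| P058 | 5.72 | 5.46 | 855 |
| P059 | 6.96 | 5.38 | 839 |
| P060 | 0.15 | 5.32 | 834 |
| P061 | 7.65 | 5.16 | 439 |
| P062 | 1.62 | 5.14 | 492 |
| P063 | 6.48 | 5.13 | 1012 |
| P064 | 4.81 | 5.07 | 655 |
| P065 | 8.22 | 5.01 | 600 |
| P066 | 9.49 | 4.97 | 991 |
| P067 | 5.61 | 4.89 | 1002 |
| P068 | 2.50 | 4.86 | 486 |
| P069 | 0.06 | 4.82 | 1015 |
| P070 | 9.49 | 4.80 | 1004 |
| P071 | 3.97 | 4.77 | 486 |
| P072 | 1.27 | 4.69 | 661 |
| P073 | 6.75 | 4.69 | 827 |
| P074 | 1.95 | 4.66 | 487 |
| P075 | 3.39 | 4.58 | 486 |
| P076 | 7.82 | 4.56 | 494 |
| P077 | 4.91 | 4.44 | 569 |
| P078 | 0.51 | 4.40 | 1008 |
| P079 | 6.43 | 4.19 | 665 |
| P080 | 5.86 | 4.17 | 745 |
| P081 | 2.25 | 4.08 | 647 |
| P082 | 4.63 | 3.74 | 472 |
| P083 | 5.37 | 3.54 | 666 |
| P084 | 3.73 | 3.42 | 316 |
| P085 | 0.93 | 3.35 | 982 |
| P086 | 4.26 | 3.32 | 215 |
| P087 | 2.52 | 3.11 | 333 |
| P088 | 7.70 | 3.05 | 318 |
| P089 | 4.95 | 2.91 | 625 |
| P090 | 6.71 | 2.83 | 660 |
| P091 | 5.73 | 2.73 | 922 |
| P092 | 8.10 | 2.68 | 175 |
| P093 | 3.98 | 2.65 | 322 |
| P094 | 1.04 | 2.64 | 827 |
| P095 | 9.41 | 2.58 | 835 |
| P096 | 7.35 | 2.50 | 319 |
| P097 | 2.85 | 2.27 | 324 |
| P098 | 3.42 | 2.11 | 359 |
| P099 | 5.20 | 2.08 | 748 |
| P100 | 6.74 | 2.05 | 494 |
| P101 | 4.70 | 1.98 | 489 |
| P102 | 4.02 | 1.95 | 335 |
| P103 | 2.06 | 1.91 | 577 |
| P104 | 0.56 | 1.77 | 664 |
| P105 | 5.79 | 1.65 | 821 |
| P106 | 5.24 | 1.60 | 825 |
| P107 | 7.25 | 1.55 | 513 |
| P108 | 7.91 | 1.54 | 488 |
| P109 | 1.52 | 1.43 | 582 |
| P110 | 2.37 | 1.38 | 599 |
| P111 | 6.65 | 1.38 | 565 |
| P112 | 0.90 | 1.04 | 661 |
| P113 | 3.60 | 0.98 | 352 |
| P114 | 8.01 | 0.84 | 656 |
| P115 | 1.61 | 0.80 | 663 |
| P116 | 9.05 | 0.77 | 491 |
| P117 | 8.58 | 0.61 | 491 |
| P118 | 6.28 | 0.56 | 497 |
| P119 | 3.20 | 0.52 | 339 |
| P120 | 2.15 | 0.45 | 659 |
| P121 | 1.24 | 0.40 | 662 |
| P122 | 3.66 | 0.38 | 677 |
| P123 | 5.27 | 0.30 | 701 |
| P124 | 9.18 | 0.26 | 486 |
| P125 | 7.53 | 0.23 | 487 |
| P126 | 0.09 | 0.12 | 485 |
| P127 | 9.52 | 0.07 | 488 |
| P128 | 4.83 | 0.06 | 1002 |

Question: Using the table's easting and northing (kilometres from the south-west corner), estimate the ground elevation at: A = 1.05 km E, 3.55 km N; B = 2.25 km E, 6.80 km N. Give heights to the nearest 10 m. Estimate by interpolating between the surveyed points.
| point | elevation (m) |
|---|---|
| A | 1000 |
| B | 470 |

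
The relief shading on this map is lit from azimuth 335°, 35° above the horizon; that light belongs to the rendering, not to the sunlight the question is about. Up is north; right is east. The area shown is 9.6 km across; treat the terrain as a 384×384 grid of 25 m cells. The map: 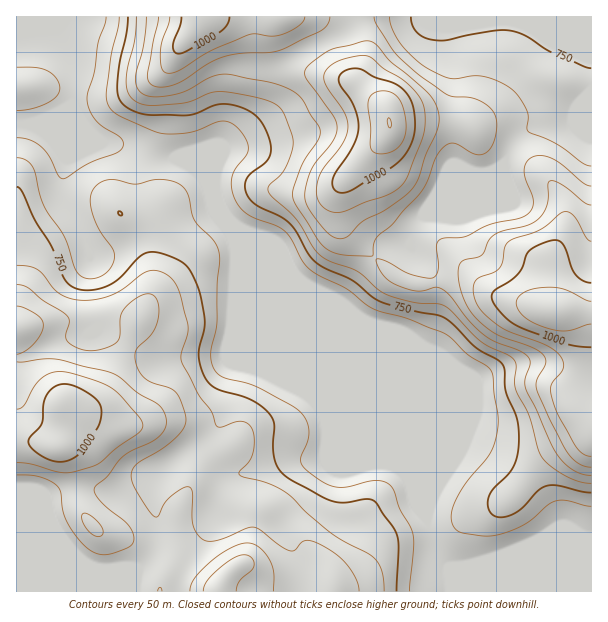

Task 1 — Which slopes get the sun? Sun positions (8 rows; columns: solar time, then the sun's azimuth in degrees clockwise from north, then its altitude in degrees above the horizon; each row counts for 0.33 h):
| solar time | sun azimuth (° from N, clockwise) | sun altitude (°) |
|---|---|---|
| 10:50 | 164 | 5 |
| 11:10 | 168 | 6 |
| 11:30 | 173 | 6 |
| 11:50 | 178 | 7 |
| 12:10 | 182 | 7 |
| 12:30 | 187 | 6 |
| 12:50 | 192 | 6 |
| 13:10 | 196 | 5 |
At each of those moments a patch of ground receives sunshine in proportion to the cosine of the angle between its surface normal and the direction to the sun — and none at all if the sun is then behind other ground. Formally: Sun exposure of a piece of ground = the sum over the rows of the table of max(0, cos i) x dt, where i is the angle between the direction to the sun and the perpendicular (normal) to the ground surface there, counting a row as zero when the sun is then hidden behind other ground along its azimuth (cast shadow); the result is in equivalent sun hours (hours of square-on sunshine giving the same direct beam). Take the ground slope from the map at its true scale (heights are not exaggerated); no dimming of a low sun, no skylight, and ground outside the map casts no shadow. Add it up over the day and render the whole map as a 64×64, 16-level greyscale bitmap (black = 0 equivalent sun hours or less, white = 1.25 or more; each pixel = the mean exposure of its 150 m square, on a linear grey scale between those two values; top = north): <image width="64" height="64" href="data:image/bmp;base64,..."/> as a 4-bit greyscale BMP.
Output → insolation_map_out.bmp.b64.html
<image width="64" height="64" href="data:image/bmp;base64,Qk12CAAAAAAAAHYAAAAoAAAAQAAAAEAAAAABAAQAAAAAAAAIAAATCwAAEwsAABAAAAAAAAAAAAAAABEREQAiIiIAMzMzAERERABVVVUAZmZmAHd3dwCIiIgAmZmZAKqqqgC7u7sAzMzMAN3d3QDu7u4A////ADMzMzMzMzMzMzIiI0REQzMzMzMzMzQzMzMzMzMzMzMzMzMzMzMzMyIjIQADVmUzMzMiEiIjREMzMzMzMzMzMzMzMzMzMzMzMiIhAAFGUyIjMyERESNEQzMzMzMzMzMzMzMzMzNndlUyEiEAAAEhESMyEAARI0RDNFVDMzMzMzMzMzMzR5mHZTIiIhAAAAABIzIAAAEjNENFZ3dlQzMzMzMzMzNomHZUMiIiEAAAAAEiEAAAASIzNEVmeImGQzMzMzMzNXhkMyIiIzIQAAAAEiEAAAARIiIjRVZniamXQzM0MzNGdTERESIzMhAAAAEjIAAAASIhERM0RFZ4mZh1NFYzM0VSAAARIzMzIQAAEjMhAAASMyEAIzM0RWZ4iId3dzMzRCAAARIjMzMiEAARIhEAAREiIREzMiM0RFZ3iIiIMzNDEAEiIiIiIzIhAAAAAAAAAAARIjMyIjMiNFZ4mqozRWUzMzMiIhETMiEAAAAAAAAAAAATMzIRIhEjRnmrzYiamHd3VDMyIRIjIhEQAAAAAAAAABMzMyERERI1eKzeu8zLqZh2VEMyESMzQyEAAAAAAAABMzMzMREREjVorN2ru7qZiIiHZlMhI0VVMhAAAAEQABIzMzMyEREiNGiau3h3ZmZniqqpdkIiNFVDIiMhIiIiMzMzMzMiIiI0Z4mYRDMjRFZ5qrqYZDIjNDMzREMiMzMzMzMzMzIiMzRnd3YhESI0RFVniIh2QyIiMzREMzMzMzMzMzMzMiMzRWd3VAESNEREMzNERVVDIhESMzIiMzMzMzMzMzMzMzRFeIZDASREREQzIhIiMzMiEBERERIzMzMzMzMzMzM0RWZ3ZTISI0QzMyIQABEiEREAAAAAEzMzMzMzMzMzMzRneHZTIhERIiIREAAAAREQAAAAAAAzMzMzMzMzMzMzRWeIdTIiEQAAAAAAAAAAERAAAAAAEjMzMzMzMzMzMzM0VmZDIiMRAAAAAAAAAAAREAAAAAEzMzMzMzMzMzMzNEMzIhESNBAAAAAAAAAAEREQAAAAIzMzMzMzMzMzMzNGZUIQABNEIQAAAAAAARIiIiAAABIzMzMzMzMzMzMzNYmphUMjRVVTEAAAAAAjM0RDMgABIjMzMzMzMzMzMzRnm93LqYiHd3YwAAAAASRURFVUISMzMzMzMzMzMzM0Vnis3v7u3LmIZkIAAAASNVVERVVDMzMzMzMzMzMzM1d4irzd7u7tuogzMgAAASI0VUMzREMzMzMzMzMzMzNXmYmrzLu8zLqYdgABAAASIjM0QyIjMzMzMzMzMzNGiru7qru6qZiId2ZVAAAAAAAREiMzIiMzMzMzMzMzNIrN3dy7qZh3ZVQzIiIAAAAAAAAAEjMiIzMzMzMzMzNYq83dy6qXZVQyEQAAAAAAAAAAAAABIhEjMzMzMzMzV5qqqph3d2VCEQAAAAAAAAAAAAAAAAAAESNDMzMzM0iru6mHUyI0VCAAAAAAAAAAAAAAAAAAAAASNEQzMzM1m8zLl1MhASNDEAAAAAAAAAAAAAAAAAAAABNEQzMzM0ebzMqFMRESNDEAABIiIhEAABEAAAAAAAAAIzIjMzMzV5u7qWQhEjRDIAABIiIiIhEhEQAAAAAAAAEhERIzMzR4mZmHVDMzNDIAABEQAAESITIQAAABIzIQIiEAEzMzR5mYh3ZlVUQyEAAAAAAAABIhMhAAASNVQyMiIQAjNGiqqph3Znd2VCEAAAAAAAAAAREhEAESNEQzMzMiETNYq7u6mHd3iIdlMyEQAAAAAAAAESEQESNEMiIjMzMjNHiaqqmHiIiZmZhjMzIhAAAAAAAAIRERIzIRASIiMzM1Z4iHZVZ4iImaupUzMyIQAAAAAAAiIiIiIQAAERESIzRVVUMyM1Z4iImqmEMzMiEAAAEAACIiIhEAAAAQAAEzMzIRERESJFZ3ZniHUzMzIhACIQAAESIiEQAAARAAAjMyEAABERARNGd2ZmZjMzMyIjIQAAAAEiIhAAARIhEzMzIAAAERAAATV4h2ZmUzV1MiEQAAAAACMzIRARI0QzMzMxEBIiEAAAFGiph2d3iYdSEAAAAAABIzMzIiM0VmZUMzMzMzMhAAASR5mHd4iIhlMQAAAAABIzMzM0VVZmeIdlVVVURDIQABI1Z2Zmd3dlRDEAAAARIzMzNFZ4iHd4iIdmZlVEQyESIzREREVWVDNEQxAAASQzMzM1aJq6qZmYiHd2ZVRERERURDIjMzMyEjQzMhESJmVDM0Vnm8zMuqmZmYh2ZUVWd2VDESIiIQABIjIjMyIndmVDREV5vd3LqqqqqYh2VWeIZCAAAQAAAAARIjNEQzZlVEMzM1eazcuqqqqpmId3eIdSAAAAAAAAAAEjNEVUMiIzMiIiNFebu6mZiIh3d3dmVTEAAAAAAAAAESNEREMwABEiIiIiI1iqqph2ZmVVRDIRAAAAAAAAAAEiIyIRESAAESMzMiERNoqqqYd2ZlMhAAAAAAAAAAAAEiMyEAABIAESMzMyEREkaKu7qZiIdTEAAAAAAAAAAAERIiIQASMyIiMzMyIREiJGiau6mZmYZCAAAAAAAAAAAREREREjMzMzMzMzIRIiERNnmZiHiZqXUgAAAAAAABERERERIzMzMzMzMzIhIiIREkVndmZniZh0EAAAAAABIjIiESMzMzMzMzMzMzIjMyIjNEREREVVZVQgAAAAABIjMzMzMzMzMz"/>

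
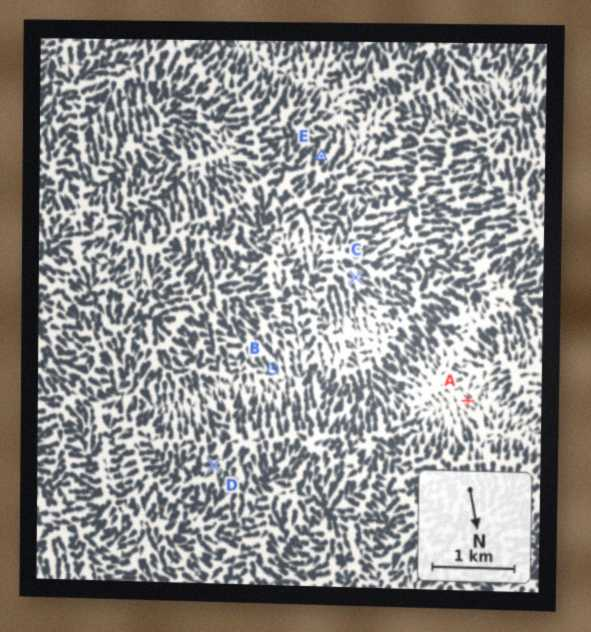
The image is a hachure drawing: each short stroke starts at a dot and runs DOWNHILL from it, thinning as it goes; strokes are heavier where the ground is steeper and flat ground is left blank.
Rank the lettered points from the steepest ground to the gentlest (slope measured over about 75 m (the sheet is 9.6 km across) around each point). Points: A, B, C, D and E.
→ E C D B A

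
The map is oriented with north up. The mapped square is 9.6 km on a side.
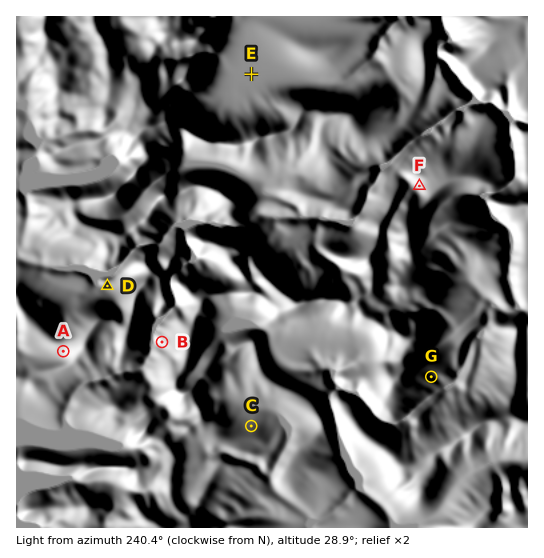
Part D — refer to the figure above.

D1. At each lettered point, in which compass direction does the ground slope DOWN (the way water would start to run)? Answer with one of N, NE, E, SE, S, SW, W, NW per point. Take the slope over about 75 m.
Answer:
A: SW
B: W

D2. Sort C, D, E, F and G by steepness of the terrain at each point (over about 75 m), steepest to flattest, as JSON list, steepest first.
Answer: ["G", "F", "C", "D", "E"]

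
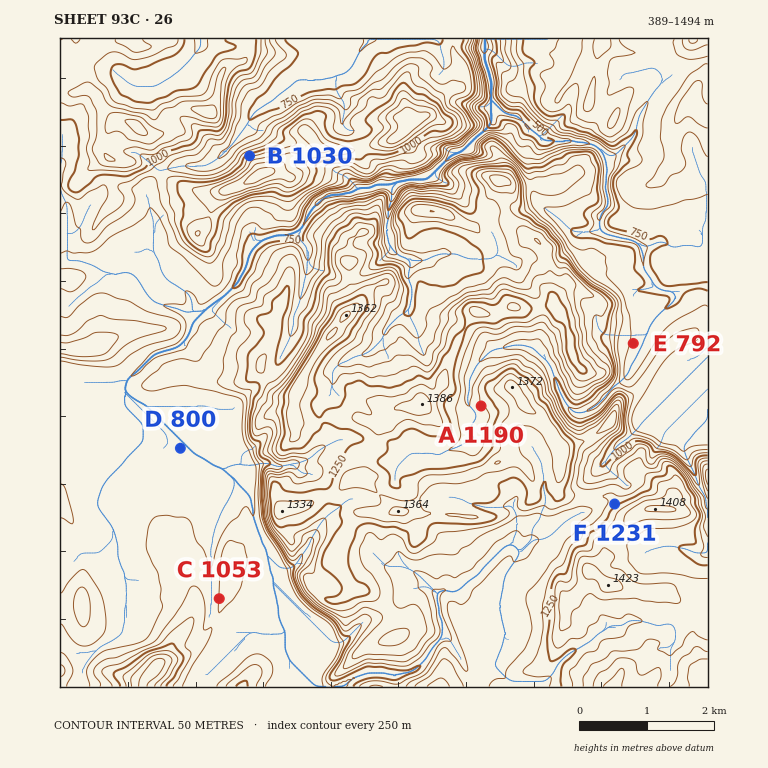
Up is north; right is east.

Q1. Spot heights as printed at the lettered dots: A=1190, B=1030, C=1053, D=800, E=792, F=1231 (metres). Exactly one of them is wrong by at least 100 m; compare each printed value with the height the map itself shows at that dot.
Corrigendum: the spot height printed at C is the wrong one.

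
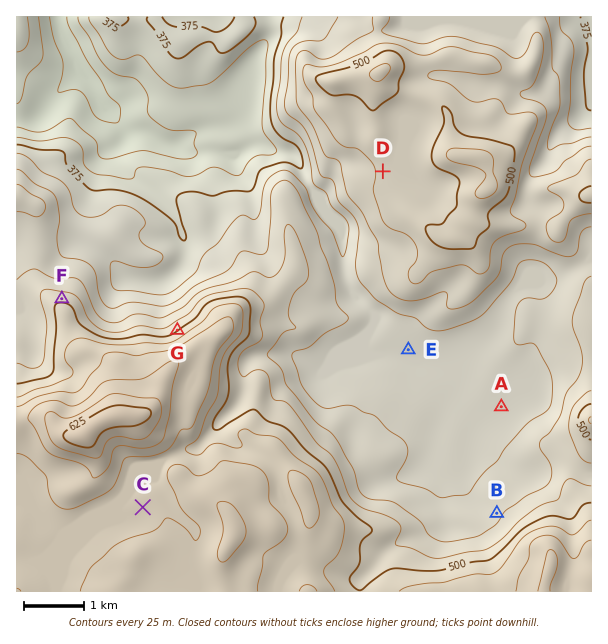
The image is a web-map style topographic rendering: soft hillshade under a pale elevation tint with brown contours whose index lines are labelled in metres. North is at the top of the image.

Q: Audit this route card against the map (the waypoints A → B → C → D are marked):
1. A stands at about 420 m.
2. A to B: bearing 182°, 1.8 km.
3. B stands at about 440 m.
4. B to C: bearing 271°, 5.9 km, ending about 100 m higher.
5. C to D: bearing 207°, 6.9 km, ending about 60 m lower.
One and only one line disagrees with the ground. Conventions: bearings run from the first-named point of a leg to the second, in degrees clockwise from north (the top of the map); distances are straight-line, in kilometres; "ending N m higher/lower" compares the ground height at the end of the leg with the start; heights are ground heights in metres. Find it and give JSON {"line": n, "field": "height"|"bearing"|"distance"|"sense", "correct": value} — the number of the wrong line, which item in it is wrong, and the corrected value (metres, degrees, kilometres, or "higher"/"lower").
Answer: {"line": 5, "field": "bearing", "correct": 36}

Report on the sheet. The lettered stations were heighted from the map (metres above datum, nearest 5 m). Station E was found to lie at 415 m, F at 495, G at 500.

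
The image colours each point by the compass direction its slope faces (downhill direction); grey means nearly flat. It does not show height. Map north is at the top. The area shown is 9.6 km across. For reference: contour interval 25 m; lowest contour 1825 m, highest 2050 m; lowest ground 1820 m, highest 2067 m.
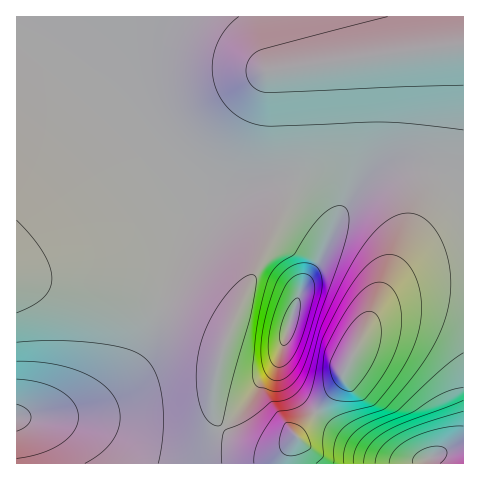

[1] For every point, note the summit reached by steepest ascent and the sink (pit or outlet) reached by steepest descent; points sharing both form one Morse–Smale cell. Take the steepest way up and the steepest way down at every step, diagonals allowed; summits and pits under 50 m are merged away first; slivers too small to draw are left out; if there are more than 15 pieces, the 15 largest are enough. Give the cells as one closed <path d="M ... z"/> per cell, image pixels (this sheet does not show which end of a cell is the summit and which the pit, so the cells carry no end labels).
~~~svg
<path d="M17 34l-1 429 270 1 2-11 6-12-17 9-17 0-21-8-12-10-8-8-6-17 0-16 5-26 14-42 63-137-16-4-28 2-35 9-21 11-47-58-39-41-40-34z"/><path d="M463 16l-446 0-1 17 53 38 40 34 39 41 47 58 21-11 35-9 28-2 16 3 7-27-1-85 4-7 80-13 78-9z"/><path d="M413 168l-28 1-10 3-13 8-15 19-15 33 0-15-4-9-19-16-11-6-4 1-14 35-42 87-21 61-4 21 1 22 9 15 16 14 21 8 17 0 10-5 9-7 0-4 46-51 1-8 29-60 13-18 14-13 24-11 24-7 17-2 0-69-20-17-16-7z"/><path d="M463 264l-16 2-24 7-24 11-14 13-13 18-29 60-1 8-46 51 1 3-9 16-1 11 177-1z"/><path d="M463 44l-150 20-11 5 0 89-7 28 18 8 15 14 4 9 1 13 14-31 9-12 11-10 14-7 10-2 22 0 15 3 16 7 20 16z"/>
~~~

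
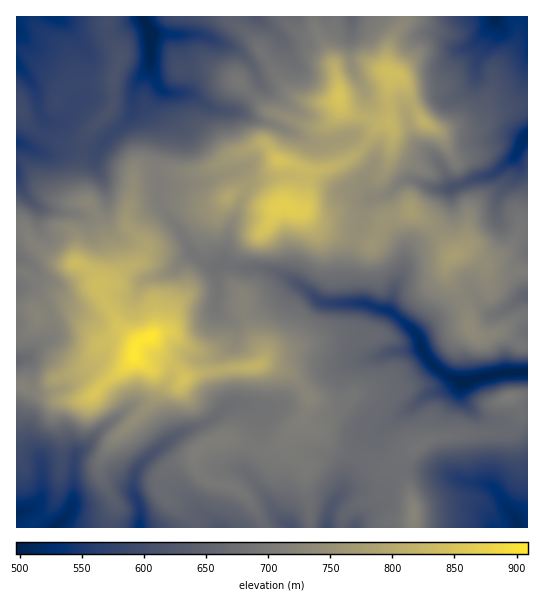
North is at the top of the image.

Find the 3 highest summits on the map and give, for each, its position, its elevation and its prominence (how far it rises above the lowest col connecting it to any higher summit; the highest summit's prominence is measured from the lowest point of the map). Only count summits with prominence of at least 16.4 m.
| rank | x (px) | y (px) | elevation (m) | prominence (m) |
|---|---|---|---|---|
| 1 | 134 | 355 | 909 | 412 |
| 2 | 281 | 205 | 868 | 158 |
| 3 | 339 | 97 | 851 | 60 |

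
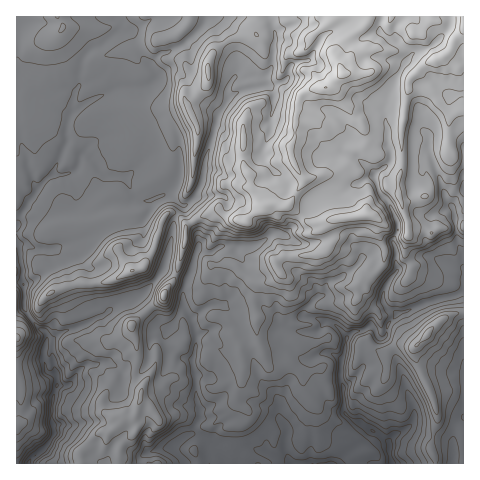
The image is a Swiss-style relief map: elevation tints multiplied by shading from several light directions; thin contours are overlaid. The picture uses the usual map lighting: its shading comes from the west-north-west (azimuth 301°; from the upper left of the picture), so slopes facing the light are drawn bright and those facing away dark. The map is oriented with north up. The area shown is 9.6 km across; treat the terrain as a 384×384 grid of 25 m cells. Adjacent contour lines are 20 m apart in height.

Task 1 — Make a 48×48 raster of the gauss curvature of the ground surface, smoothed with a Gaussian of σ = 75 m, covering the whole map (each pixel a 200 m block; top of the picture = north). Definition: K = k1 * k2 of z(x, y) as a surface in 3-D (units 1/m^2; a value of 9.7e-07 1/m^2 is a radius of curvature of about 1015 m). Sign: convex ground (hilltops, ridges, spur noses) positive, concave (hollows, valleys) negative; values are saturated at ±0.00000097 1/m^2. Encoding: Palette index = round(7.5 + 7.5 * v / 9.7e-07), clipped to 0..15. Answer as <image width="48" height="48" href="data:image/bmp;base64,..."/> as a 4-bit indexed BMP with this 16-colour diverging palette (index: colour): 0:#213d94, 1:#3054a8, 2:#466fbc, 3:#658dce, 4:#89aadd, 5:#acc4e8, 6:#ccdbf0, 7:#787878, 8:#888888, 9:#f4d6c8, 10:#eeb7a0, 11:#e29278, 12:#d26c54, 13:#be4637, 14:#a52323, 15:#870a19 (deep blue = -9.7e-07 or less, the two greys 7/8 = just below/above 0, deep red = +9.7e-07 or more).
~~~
<image width="48" height="48" href="data:image/bmp;base64,Qk32BAAAAAAAAHYAAAAoAAAAMAAAADAAAAABAAQAAAAAAIAEAAATCwAAEwsAABAAAAAAAAAAlD0hAKhUMAC8b0YAzo1lAN2qiQDoxKwA8NvMAHh4eACIiIgAyNb0AKC37gB4kuIAVGzSADdGvgAjI6UAGQqHABt4V5iIiHWNZod4d4eIeGh4d4eHd3hoeIi6eLeHd2poh5l3d3iHd4eHd3iYeXi4h4eAd3Z4d4hoh3d4d3eId4eHd3d3iHhniJjFxoeJeJZqaYeHiId3eHd4d3iWhodWd5hslnh2eHd/VmWHeIh3iHd3Z6iIeHhYd3iUeXeIh3d4eHiIh4l4h3iHiXeIeXmJiHeHeHeHiGh3iHh3iHd3h4iHdXiHeHiIeIhpaHiHiYmHh3iYd3iIh4h5dZeYeIiHd4iHlYh3eHh3eIWXeId4d4h3m4iIiIiHh4h4mXiIiHd4iIlniId4d3eHd2h4iHZ4iFeHd3d3d3d3eHeHd4eId3eMWJd3eGaIeDand4eIeHd4doeHd3eHd3d1iHd4Z3aHeIeYiYh4d3d4eYeIeHeIh4d4hahVRth3ePo4WYh4d3eHeIeHiHd4eId6mnydd4eoeMqYZoiHd9iYh3d3d3d4h3h3RSN1eHiXiHBmiHd4eMOJVoeId3iIhoeJiPmJaHeLhsP4d3h4doUFJnd4eId3dpZ3aJZHlnd4dZfod4iHd4gP53mIiId4iYaHeJd3iHh3d1WMh3d3d4iPqWd3iHd3doiYh3iIiId3d9hXh3hXl3cDVod4d3h2mXh2eIhpeZd3h0h2d4eId81oQIiId3d4qGd3iHh4iId3h3iHeId4houYiXeniHdrd3iYd2h6ZliIeHiHd4h3hoc3hXdniHd5h3eJd4iJRmiYd6Z3d3h3ynloiu13eHd3iIZoeIhz1Yd4eFiId3d3Z3eImHyGdnRJmIl3eId1DdWod5eIiIh3d3l2l1R3W/2NZ3iHeIh/SHZ7d3h3eId4iIh9kGV3PJJWhjd4h3mqZYh3h3iHd4d3d4d1p7eLd3eXinh3eIl2eHd2mIh4iIh4d4eHdGpzl4Z3h3iHeHd5iGm3dniIh3d3iHiIh6Z3iId3h2iHd4hWh4iHeId3iHd4eIiIiXiJd3eIeIh3d3WYh4d2eHeId4iHeHd3iHeHd5h3iHh3eIeHeHd3iHeIeHd3iHeHeHd4l2iHeIiHeHeHh3d4lXd3h3h4iIiIeIh4h3iHiHiIh3iIh4h4mHh3h3d3iHeIeHeHd5d2mHeHh4d3d4d4eHd4h4h3d3d3eHp2h4h4dniIeId3d4iId3iIh4iHh3eId3h4eZiIh4eHd4h3eHiIeHiIeIiHeId3d4h5aJeIeHd4h3iIeIiHh3eHd3d3eId3WYd3d5imeHeId4iIhol3eHeHh3iHh4h3e4Z2h2eFd5d4h4eIh3Z3h4d3d4d3iHeIh3aXd3eIaXiZd4d3iIh4h4d3d4d3d4h5hneoeHeHimZ3eXiXd4iId4d3d4eIiIiId3e3iId4aHiHeHeXd4V4eHd3d4eHd4d2eHeHiIiGh2p4d3d3iIepiHiIh3eIiHaId4eIaIeHeJdpiHeIdohXaHiIiHd3eHeYeHd3Z3iHd4l3d3d3h5h5h4eHiHd3eIh4eId4h4iId4dnd3eId4d3eIiId4iId3d4iHeIiHd3h5d4h4h3h3eIhw=="/>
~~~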